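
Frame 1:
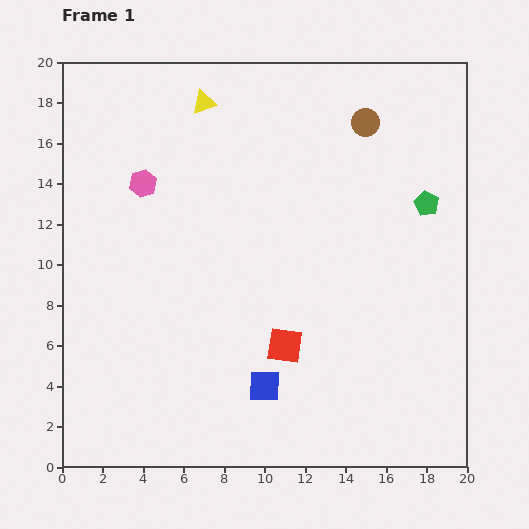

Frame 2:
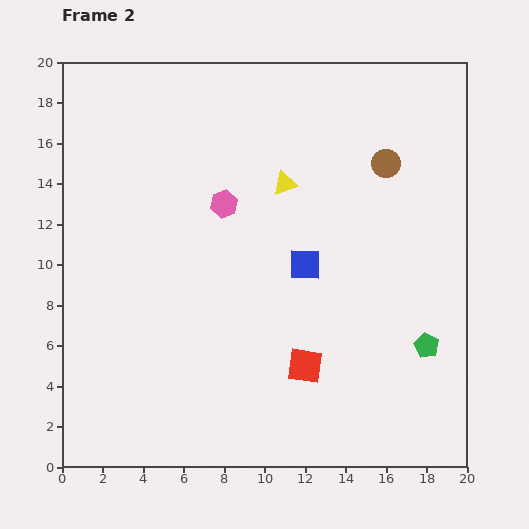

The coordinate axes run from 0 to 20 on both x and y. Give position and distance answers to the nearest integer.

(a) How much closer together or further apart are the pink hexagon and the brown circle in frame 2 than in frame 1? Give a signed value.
-3

Distance in frame 1: 11. Distance in frame 2: 8.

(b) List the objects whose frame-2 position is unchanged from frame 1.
none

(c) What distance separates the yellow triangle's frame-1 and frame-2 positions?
6

The yellow triangle moved from (7, 18) to (11, 14), a distance of √(4² + 4²) ≈ 6.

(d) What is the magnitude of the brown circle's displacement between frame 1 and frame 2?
2

The brown circle moved from (15, 17) to (16, 15), a distance of √(1² + 2²) ≈ 2.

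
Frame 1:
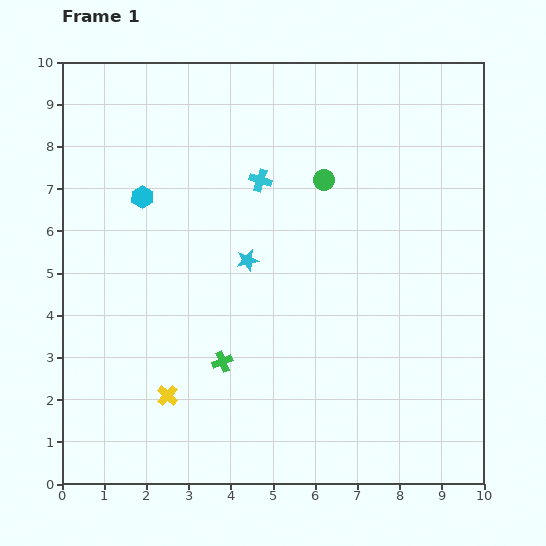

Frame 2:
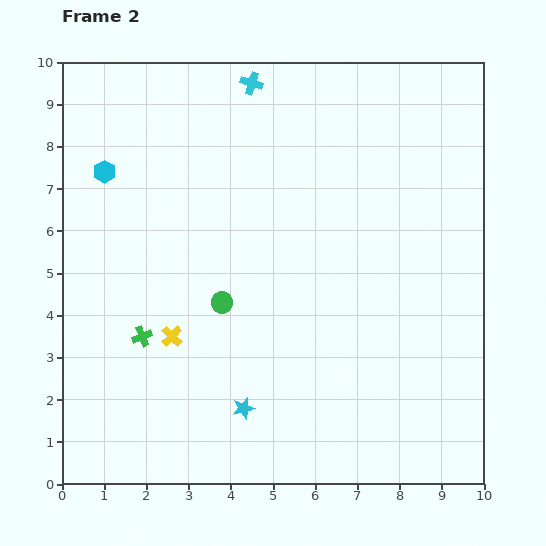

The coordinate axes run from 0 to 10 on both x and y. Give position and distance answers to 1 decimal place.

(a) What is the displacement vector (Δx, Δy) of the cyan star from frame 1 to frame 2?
(-0.1, -3.5)

The cyan star was at (4.4, 5.3) in frame 1 and (4.3, 1.8) in frame 2.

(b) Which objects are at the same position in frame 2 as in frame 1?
none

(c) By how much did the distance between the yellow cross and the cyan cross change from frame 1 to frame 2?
+0.7

Distance in frame 1: 5.6. Distance in frame 2: 6.3.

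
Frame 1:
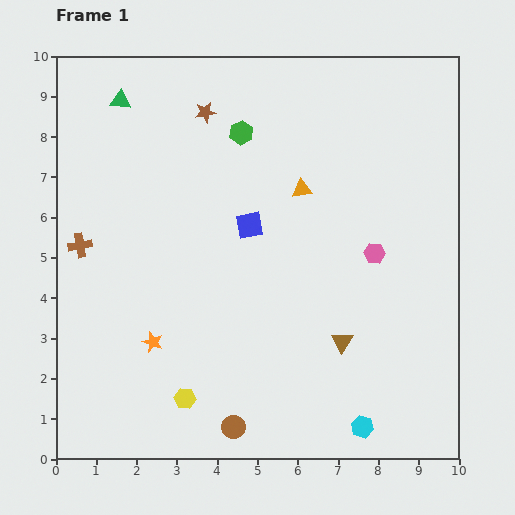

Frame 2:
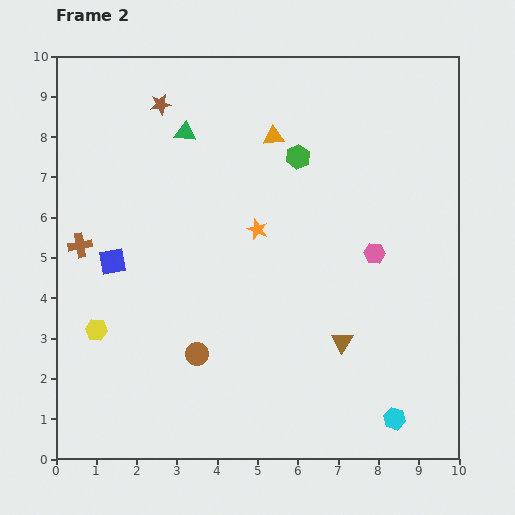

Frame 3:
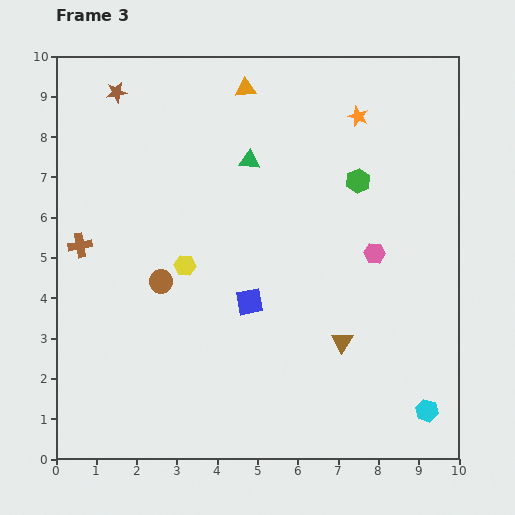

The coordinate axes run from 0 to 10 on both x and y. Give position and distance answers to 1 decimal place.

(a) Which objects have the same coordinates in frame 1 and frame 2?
the brown triangle, the brown cross, the pink hexagon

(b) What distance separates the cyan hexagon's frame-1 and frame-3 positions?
1.6

The cyan hexagon moved from (7.6, 0.8) to (9.2, 1.2), a distance of √(1.6² + 0.4²) ≈ 1.6.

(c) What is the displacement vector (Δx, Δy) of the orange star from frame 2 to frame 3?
(2.5, 2.8)

The orange star was at (5.0, 5.7) in frame 2 and (7.5, 8.5) in frame 3.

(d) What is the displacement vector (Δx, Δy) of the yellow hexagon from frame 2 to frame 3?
(2.2, 1.6)

The yellow hexagon was at (1.0, 3.2) in frame 2 and (3.2, 4.8) in frame 3.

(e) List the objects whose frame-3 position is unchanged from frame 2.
the brown triangle, the brown cross, the pink hexagon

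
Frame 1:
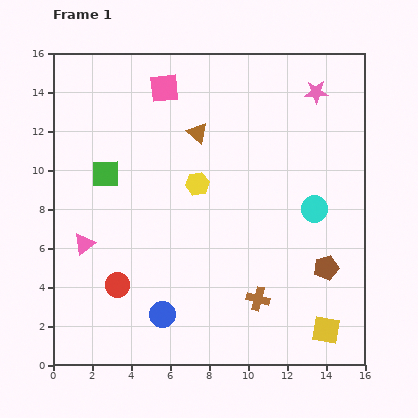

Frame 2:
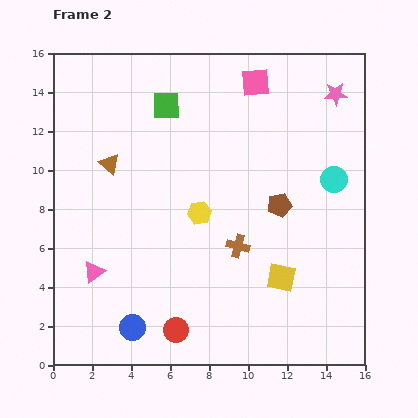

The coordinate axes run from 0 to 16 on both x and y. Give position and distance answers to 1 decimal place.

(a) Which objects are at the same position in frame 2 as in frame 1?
none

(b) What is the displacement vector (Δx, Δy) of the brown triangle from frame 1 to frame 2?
(-4.5, -1.6)

The brown triangle was at (7.4, 11.9) in frame 1 and (2.9, 10.3) in frame 2.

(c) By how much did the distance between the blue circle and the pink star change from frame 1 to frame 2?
+2.0

Distance in frame 1: 13.9. Distance in frame 2: 15.9.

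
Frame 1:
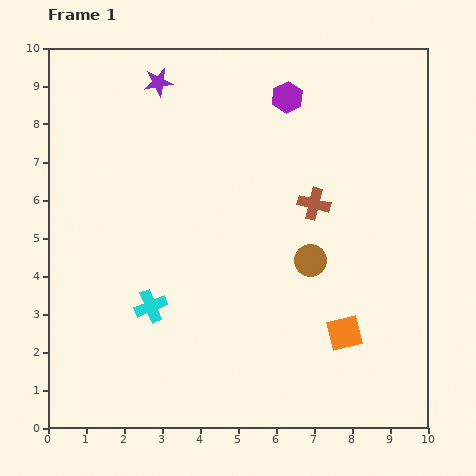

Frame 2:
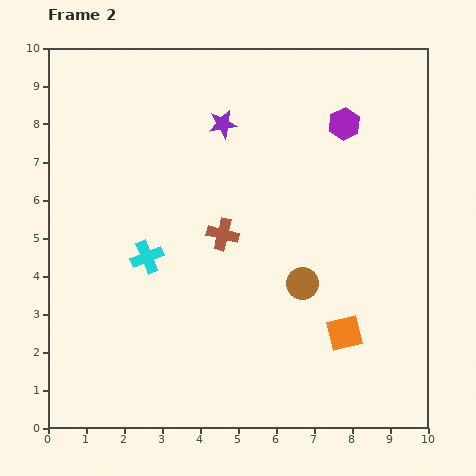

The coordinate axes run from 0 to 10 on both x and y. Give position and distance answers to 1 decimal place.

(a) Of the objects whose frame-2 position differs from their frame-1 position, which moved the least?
the brown circle

(moved 0.6)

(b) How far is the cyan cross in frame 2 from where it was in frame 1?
1.3

The cyan cross moved from (2.7, 3.2) to (2.6, 4.5), a distance of √(0.1² + 1.3²) ≈ 1.3.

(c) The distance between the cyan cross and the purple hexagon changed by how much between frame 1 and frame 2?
-0.3

Distance in frame 1: 6.6. Distance in frame 2: 6.3.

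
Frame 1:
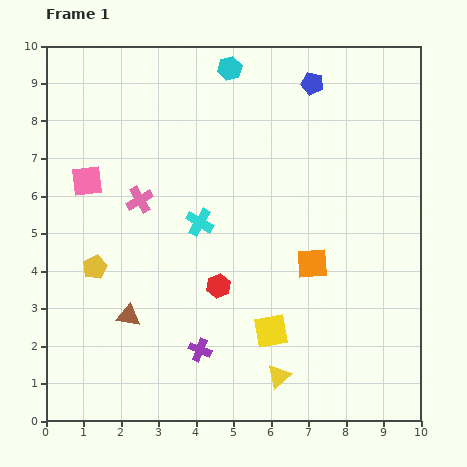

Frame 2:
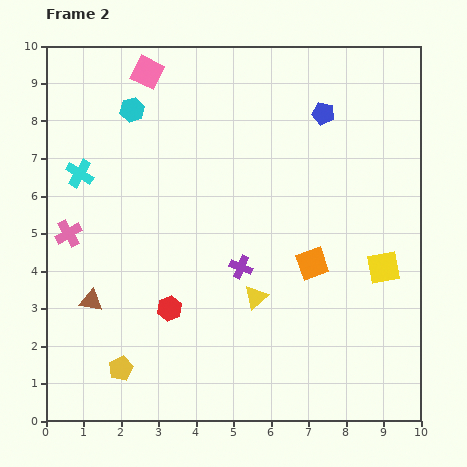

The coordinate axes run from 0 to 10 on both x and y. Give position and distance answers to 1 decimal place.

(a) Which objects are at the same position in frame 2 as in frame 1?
the orange square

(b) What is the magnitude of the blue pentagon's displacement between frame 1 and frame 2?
0.9

The blue pentagon moved from (7.1, 9.0) to (7.4, 8.2), a distance of √(0.3² + 0.8²) ≈ 0.9.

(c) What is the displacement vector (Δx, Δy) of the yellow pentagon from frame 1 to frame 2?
(0.7, -2.7)

The yellow pentagon was at (1.3, 4.1) in frame 1 and (2.0, 1.4) in frame 2.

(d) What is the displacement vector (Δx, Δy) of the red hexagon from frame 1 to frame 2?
(-1.3, -0.6)

The red hexagon was at (4.6, 3.6) in frame 1 and (3.3, 3.0) in frame 2.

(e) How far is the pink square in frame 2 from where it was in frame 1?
3.3

The pink square moved from (1.1, 6.4) to (2.7, 9.3), a distance of √(1.6² + 2.9²) ≈ 3.3.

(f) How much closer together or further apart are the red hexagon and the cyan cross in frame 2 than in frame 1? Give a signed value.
+2.5

Distance in frame 1: 1.8. Distance in frame 2: 4.3.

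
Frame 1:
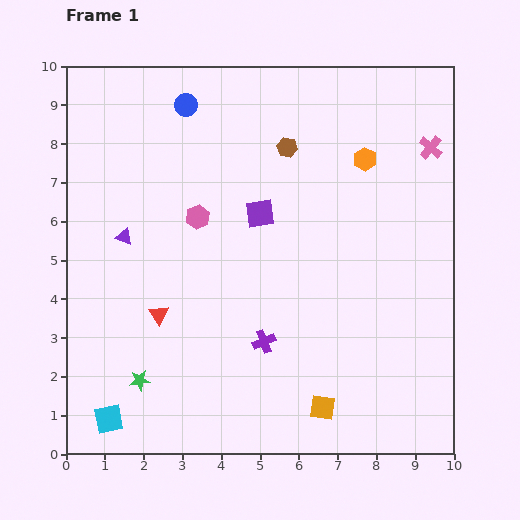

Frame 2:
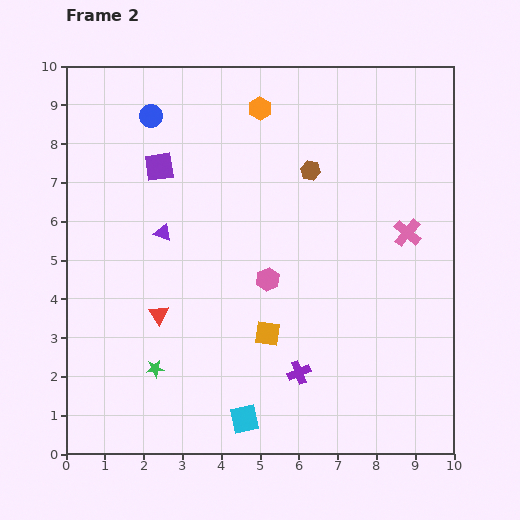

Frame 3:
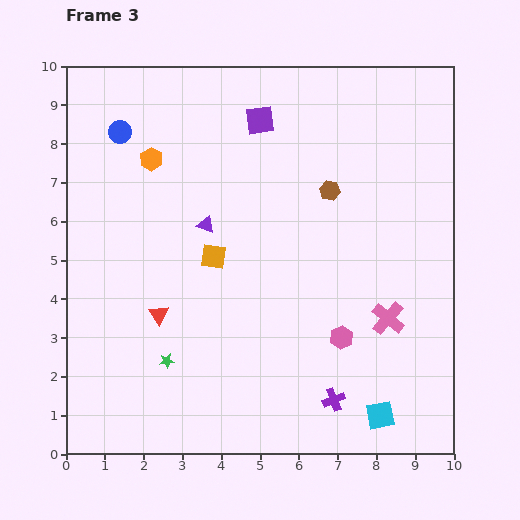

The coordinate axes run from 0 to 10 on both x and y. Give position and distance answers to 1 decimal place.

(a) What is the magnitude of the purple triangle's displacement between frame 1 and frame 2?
1.0

The purple triangle moved from (1.5, 5.6) to (2.5, 5.7), a distance of √(1.0² + 0.1²) ≈ 1.0.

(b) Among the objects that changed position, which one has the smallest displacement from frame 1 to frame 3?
the green star

(moved 0.9)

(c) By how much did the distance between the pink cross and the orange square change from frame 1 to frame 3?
-2.5

Distance in frame 1: 7.3. Distance in frame 3: 4.8.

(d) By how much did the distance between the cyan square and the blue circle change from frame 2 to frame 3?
+1.7

Distance in frame 2: 8.2. Distance in frame 3: 9.9.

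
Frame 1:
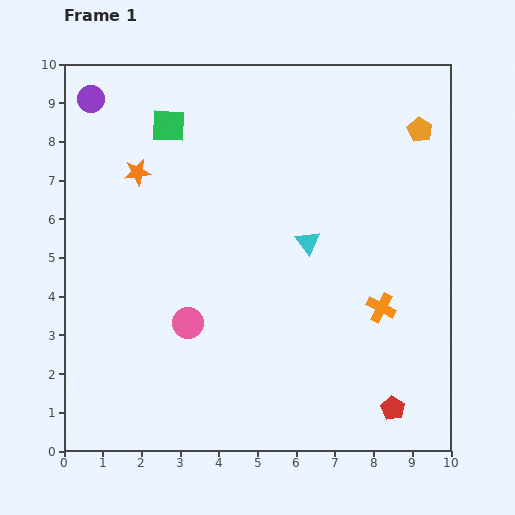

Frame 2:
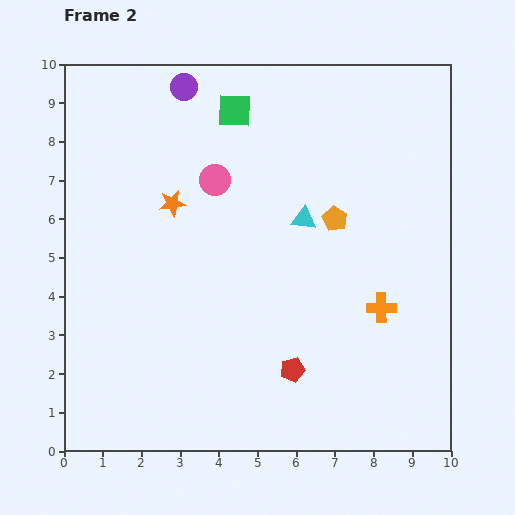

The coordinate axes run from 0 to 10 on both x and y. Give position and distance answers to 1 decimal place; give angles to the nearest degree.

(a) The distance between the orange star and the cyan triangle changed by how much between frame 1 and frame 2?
-1.4

Distance in frame 1: 4.8. Distance in frame 2: 3.4.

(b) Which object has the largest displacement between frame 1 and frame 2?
the pink circle

(moved 3.8; next 3.2)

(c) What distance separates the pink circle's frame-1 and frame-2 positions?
3.8

The pink circle moved from (3.2, 3.3) to (3.9, 7.0), a distance of √(0.7² + 3.7²) ≈ 3.8.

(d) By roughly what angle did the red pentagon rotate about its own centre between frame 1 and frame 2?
30° clockwise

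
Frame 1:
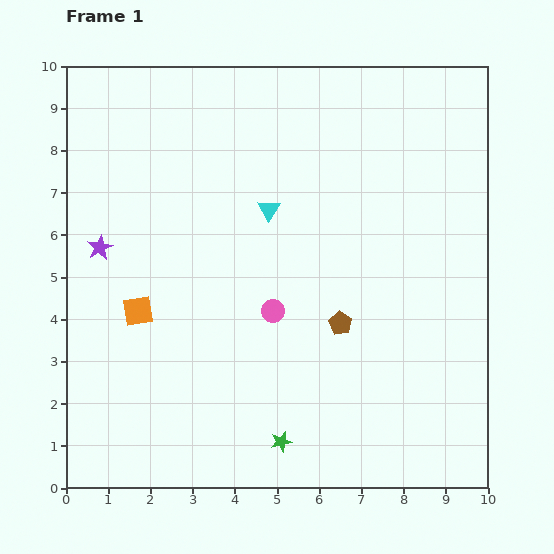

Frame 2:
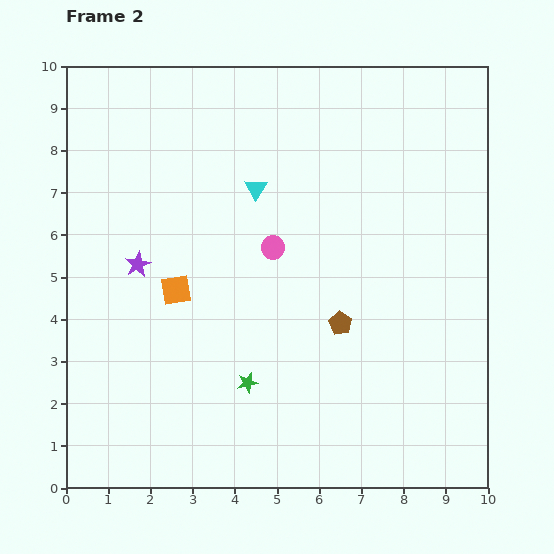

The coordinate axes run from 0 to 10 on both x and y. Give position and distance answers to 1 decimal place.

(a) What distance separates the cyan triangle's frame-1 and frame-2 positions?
0.6

The cyan triangle moved from (4.8, 6.6) to (4.5, 7.1), a distance of √(0.3² + 0.5²) ≈ 0.6.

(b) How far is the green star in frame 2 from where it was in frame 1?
1.6

The green star moved from (5.1, 1.1) to (4.3, 2.5), a distance of √(0.8² + 1.4²) ≈ 1.6.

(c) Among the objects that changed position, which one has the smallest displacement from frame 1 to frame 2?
the cyan triangle

(moved 0.6)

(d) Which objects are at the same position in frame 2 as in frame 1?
the brown pentagon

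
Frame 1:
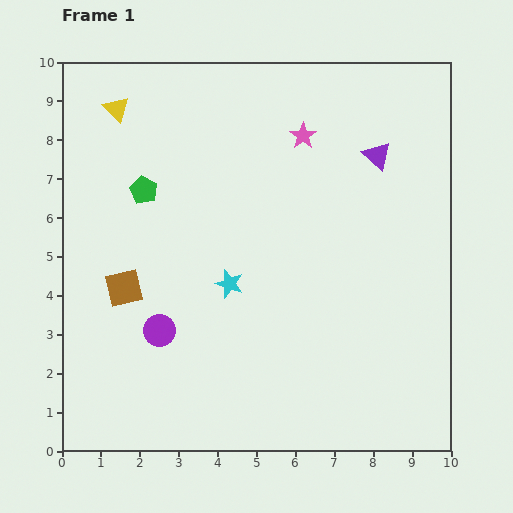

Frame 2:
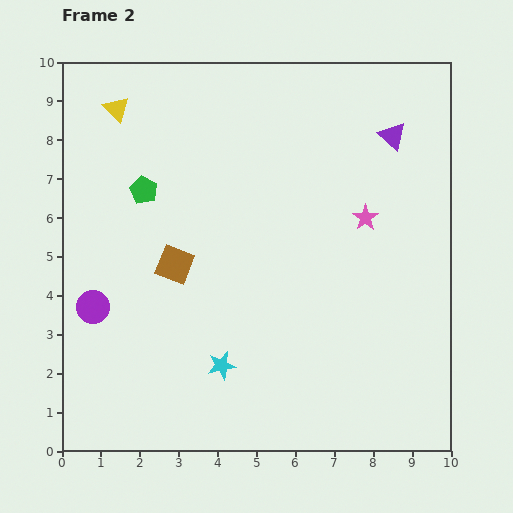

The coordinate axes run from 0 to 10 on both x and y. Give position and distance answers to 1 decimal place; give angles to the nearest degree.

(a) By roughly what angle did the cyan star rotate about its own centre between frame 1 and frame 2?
30° counter-clockwise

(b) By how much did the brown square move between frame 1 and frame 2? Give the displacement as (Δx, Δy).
(1.3, 0.6)

The brown square was at (1.6, 4.2) in frame 1 and (2.9, 4.8) in frame 2.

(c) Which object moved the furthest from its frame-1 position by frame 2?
the pink star

(moved 2.6; next 2.1)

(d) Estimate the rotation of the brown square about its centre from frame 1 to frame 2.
34° clockwise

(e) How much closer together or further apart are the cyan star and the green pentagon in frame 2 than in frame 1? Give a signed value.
+1.6

Distance in frame 1: 3.3. Distance in frame 2: 4.9.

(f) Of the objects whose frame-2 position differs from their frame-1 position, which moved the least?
the purple triangle

(moved 0.6)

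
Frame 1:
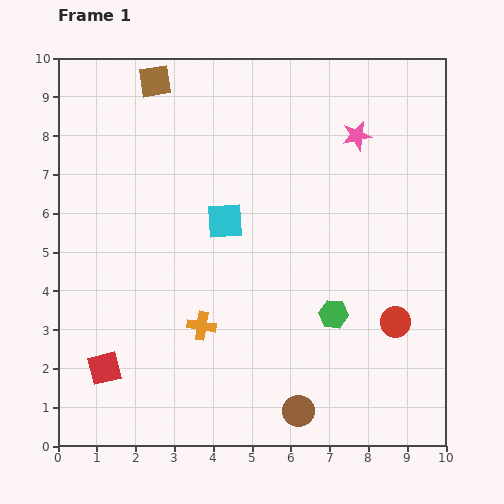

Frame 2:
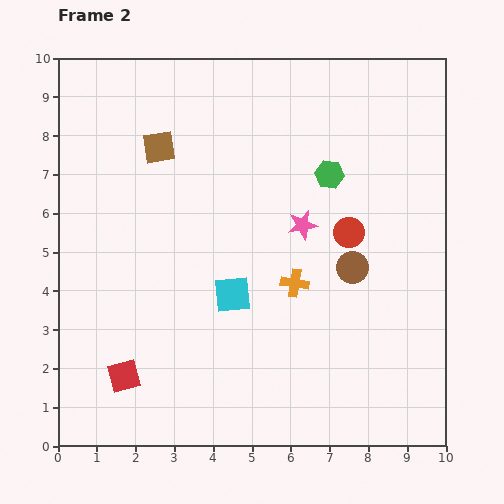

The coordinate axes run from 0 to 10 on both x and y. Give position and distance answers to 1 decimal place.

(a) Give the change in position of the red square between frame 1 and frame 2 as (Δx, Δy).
(0.5, -0.2)

The red square was at (1.2, 2.0) in frame 1 and (1.7, 1.8) in frame 2.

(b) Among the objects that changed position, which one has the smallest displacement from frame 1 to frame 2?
the red square

(moved 0.5)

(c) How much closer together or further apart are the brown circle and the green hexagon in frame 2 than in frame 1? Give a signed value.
-0.2

Distance in frame 1: 2.7. Distance in frame 2: 2.5.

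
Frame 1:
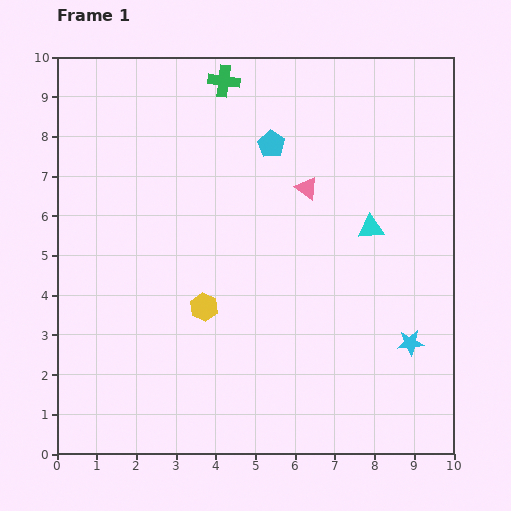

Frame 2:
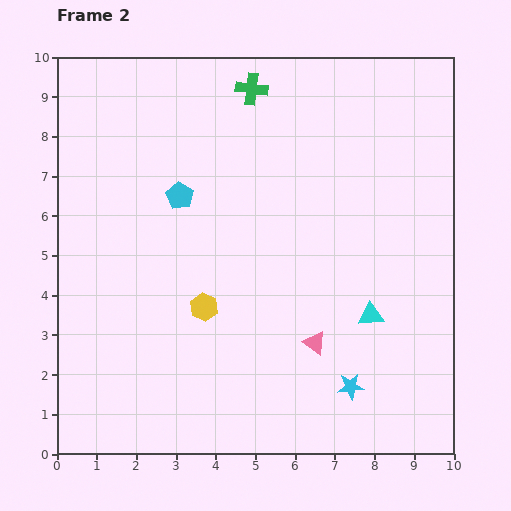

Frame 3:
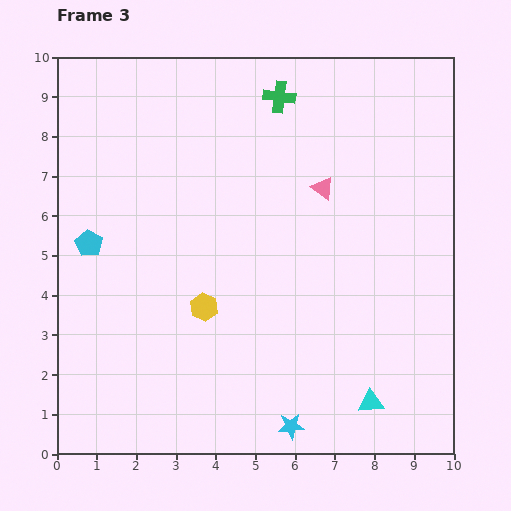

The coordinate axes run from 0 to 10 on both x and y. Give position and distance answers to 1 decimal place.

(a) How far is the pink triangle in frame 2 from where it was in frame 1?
3.9

The pink triangle moved from (6.3, 6.7) to (6.5, 2.8), a distance of √(0.2² + 3.9²) ≈ 3.9.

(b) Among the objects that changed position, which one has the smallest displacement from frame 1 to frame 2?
the green cross

(moved 0.7)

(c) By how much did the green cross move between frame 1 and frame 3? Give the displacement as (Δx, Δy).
(1.4, -0.4)

The green cross was at (4.2, 9.4) in frame 1 and (5.6, 9.0) in frame 3.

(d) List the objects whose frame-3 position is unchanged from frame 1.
the yellow hexagon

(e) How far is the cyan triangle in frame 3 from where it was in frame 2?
2.2

The cyan triangle moved from (7.9, 3.5) to (7.9, 1.3), a distance of √(0.0² + 2.2²) ≈ 2.2.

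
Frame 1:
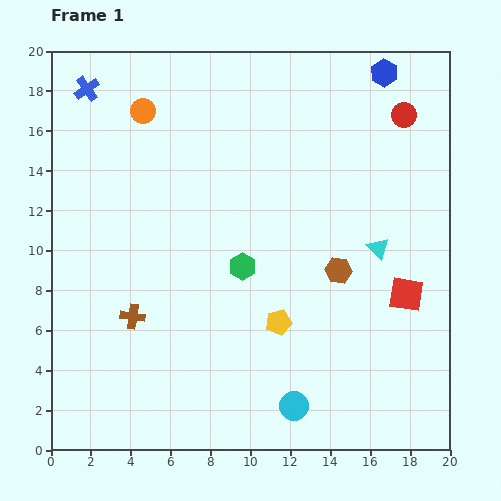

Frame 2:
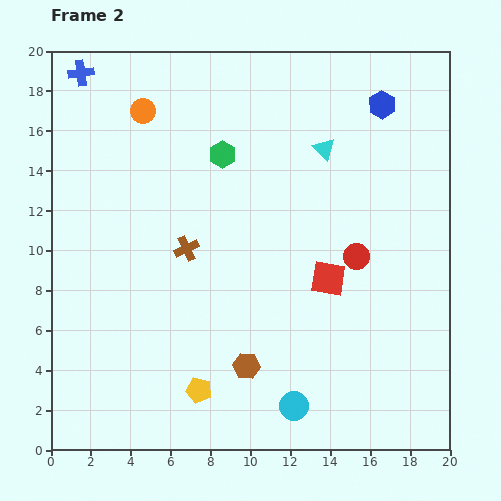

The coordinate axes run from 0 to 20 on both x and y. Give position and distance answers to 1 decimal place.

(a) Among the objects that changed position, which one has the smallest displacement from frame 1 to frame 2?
the blue cross

(moved 0.9)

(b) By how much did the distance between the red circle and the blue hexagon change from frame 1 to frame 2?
+5.4

Distance in frame 1: 2.3. Distance in frame 2: 7.7.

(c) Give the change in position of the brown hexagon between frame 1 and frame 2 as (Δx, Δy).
(-4.6, -4.8)

The brown hexagon was at (14.4, 9.0) in frame 1 and (9.8, 4.2) in frame 2.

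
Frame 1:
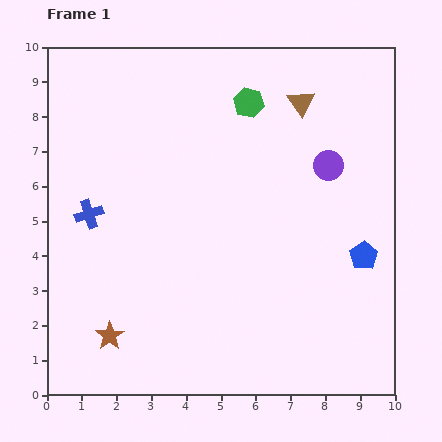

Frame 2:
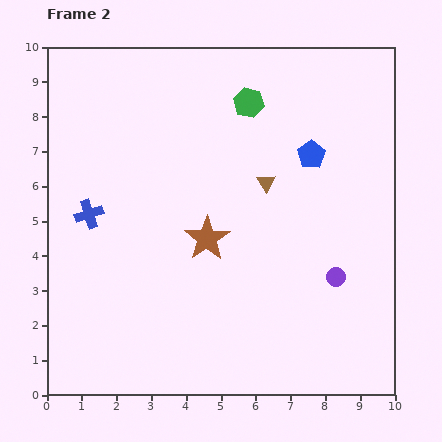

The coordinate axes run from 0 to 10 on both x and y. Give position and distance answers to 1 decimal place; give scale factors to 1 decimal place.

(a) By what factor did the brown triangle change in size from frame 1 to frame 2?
0.7×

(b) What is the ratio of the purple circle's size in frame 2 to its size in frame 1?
0.6×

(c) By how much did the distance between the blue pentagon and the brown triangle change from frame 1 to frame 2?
-3.3

Distance in frame 1: 4.8. Distance in frame 2: 1.5.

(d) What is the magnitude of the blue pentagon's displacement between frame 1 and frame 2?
3.3

The blue pentagon moved from (9.1, 4.0) to (7.6, 6.9), a distance of √(1.5² + 2.9²) ≈ 3.3.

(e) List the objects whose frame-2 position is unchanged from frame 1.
the blue cross, the green hexagon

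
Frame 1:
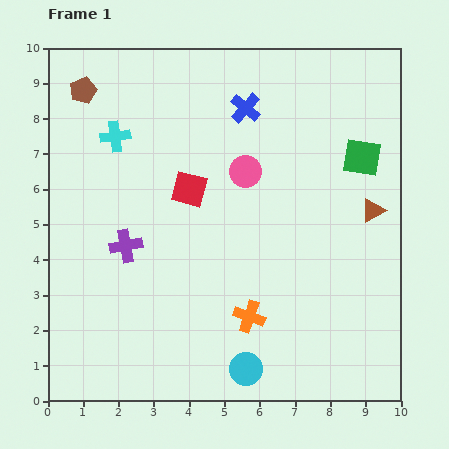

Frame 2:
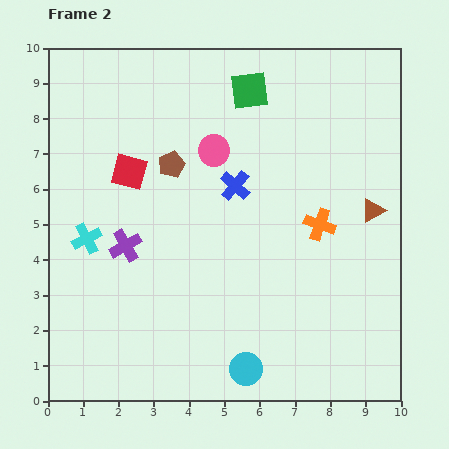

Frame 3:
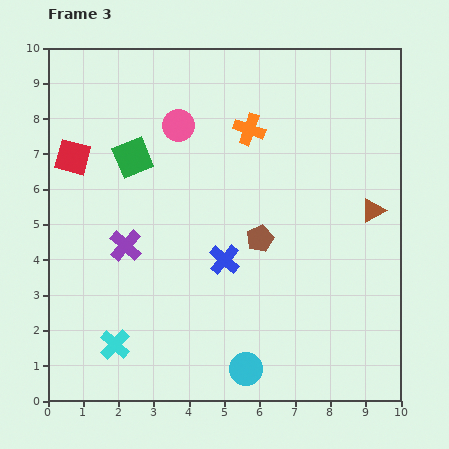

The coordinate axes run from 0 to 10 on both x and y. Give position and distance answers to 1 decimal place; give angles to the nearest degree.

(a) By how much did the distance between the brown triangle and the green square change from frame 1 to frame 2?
+3.4

Distance in frame 1: 1.5. Distance in frame 2: 4.9.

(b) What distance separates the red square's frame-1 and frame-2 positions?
1.8

The red square moved from (4.0, 6.0) to (2.3, 6.5), a distance of √(1.7² + 0.5²) ≈ 1.8.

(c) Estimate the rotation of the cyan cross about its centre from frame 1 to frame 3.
39° counter-clockwise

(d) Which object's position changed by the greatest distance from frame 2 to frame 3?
the green square

(moved 3.8; next 3.4)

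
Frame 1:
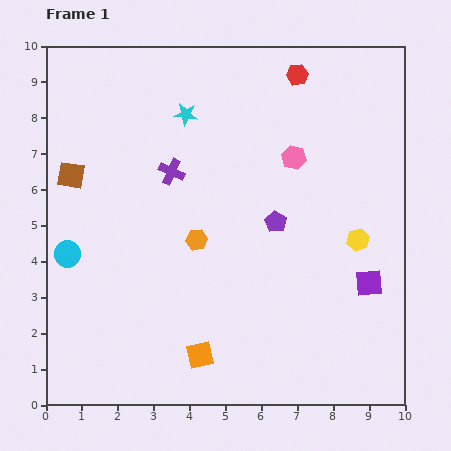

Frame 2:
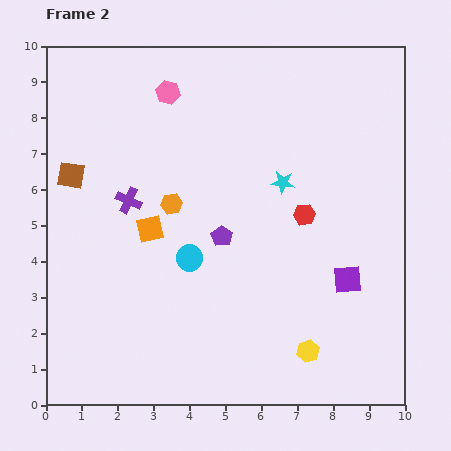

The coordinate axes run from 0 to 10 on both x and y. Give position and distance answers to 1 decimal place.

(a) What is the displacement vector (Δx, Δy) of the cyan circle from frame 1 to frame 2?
(3.4, -0.1)

The cyan circle was at (0.6, 4.2) in frame 1 and (4.0, 4.1) in frame 2.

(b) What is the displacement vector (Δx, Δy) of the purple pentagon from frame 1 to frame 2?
(-1.5, -0.4)

The purple pentagon was at (6.4, 5.1) in frame 1 and (4.9, 4.7) in frame 2.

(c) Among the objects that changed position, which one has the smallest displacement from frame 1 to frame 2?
the purple square

(moved 0.6)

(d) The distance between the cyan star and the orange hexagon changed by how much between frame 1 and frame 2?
-0.3

Distance in frame 1: 3.5. Distance in frame 2: 3.2.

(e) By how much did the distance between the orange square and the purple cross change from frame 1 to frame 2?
-4.2

Distance in frame 1: 5.2. Distance in frame 2: 1.0.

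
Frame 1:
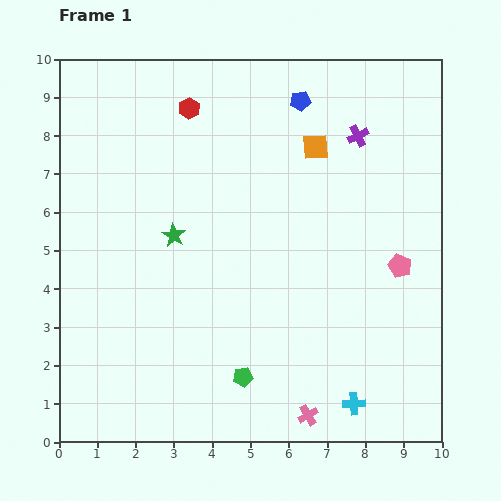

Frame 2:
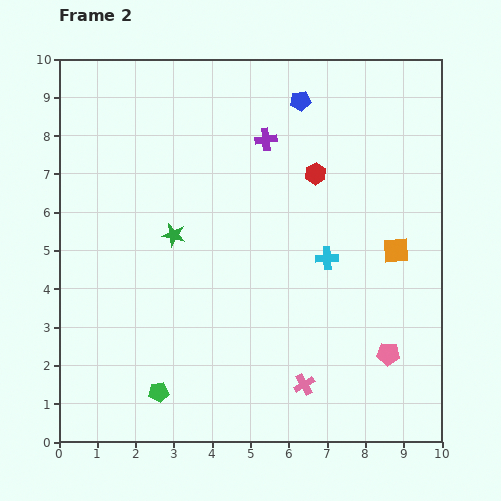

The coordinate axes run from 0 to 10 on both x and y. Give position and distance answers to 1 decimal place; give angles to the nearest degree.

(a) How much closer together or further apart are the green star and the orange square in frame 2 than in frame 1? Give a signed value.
+1.4

Distance in frame 1: 4.4. Distance in frame 2: 5.8.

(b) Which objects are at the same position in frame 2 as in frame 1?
the blue pentagon, the green star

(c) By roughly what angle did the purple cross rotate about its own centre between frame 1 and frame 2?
21° clockwise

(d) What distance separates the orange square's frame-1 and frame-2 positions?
3.4

The orange square moved from (6.7, 7.7) to (8.8, 5.0), a distance of √(2.1² + 2.7²) ≈ 3.4.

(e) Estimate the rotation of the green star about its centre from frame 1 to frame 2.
18° counter-clockwise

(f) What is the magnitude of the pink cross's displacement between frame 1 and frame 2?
0.8

The pink cross moved from (6.5, 0.7) to (6.4, 1.5), a distance of √(0.1² + 0.8²) ≈ 0.8.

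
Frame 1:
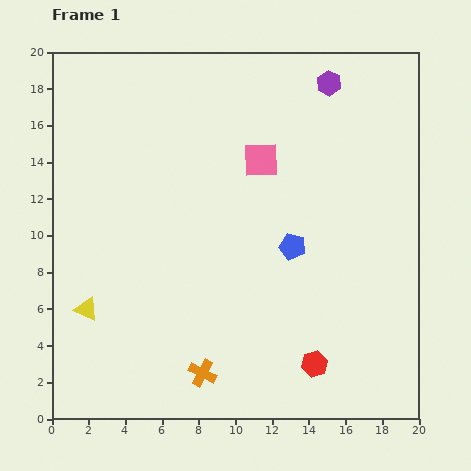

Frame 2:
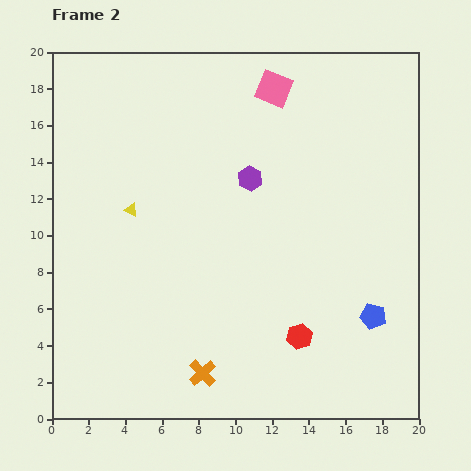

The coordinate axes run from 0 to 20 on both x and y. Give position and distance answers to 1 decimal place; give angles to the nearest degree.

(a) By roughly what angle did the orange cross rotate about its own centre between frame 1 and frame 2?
20° clockwise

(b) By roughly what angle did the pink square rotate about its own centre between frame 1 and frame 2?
24° clockwise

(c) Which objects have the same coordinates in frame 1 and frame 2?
the orange cross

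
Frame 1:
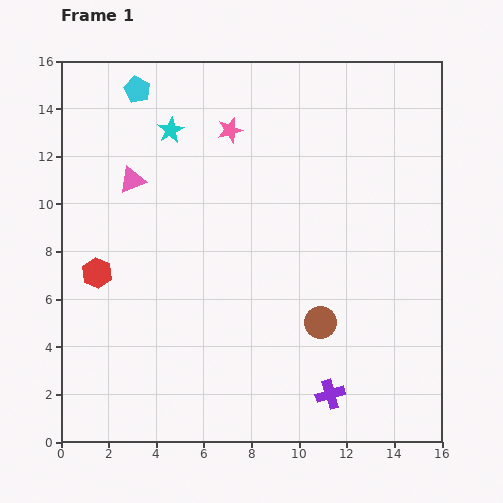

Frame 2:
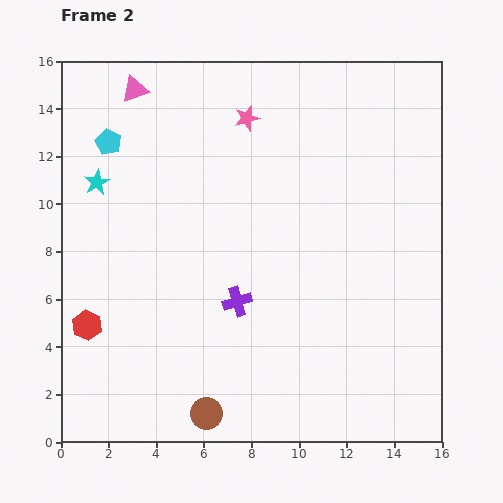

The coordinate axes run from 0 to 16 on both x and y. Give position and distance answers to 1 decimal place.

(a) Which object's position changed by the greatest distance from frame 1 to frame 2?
the brown circle

(moved 6.1; next 5.5)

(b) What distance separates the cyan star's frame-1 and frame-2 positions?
3.8

The cyan star moved from (4.6, 13.1) to (1.5, 10.9), a distance of √(3.1² + 2.2²) ≈ 3.8.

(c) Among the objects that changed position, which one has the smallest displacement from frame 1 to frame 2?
the pink star

(moved 0.9)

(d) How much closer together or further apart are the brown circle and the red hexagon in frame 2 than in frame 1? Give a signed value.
-3.4

Distance in frame 1: 9.6. Distance in frame 2: 6.2.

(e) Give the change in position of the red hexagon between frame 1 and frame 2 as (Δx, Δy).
(-0.4, -2.2)

The red hexagon was at (1.5, 7.1) in frame 1 and (1.1, 4.9) in frame 2.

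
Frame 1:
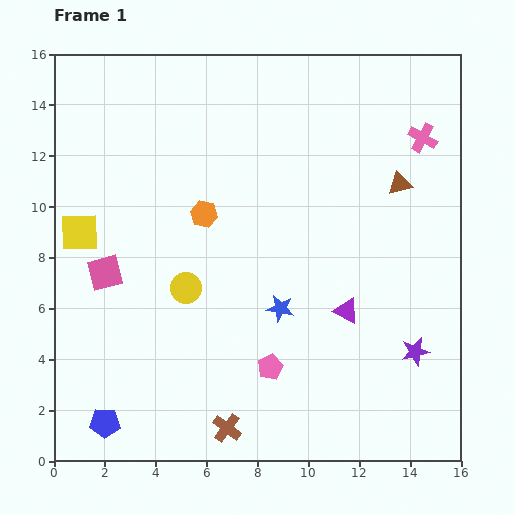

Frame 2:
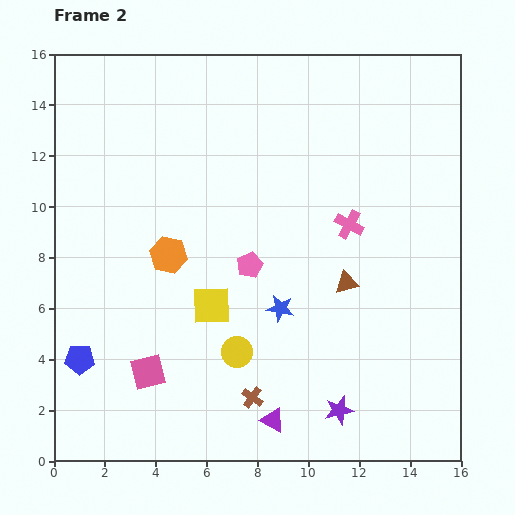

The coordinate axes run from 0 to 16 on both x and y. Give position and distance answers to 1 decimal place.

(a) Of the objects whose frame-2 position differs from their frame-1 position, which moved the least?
the brown cross

(moved 1.6)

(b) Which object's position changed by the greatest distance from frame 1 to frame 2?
the yellow square

(moved 6.0; next 5.2)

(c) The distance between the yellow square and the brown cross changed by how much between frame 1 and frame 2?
-5.7

Distance in frame 1: 9.6. Distance in frame 2: 3.9.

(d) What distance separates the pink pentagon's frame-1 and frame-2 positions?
4.1

The pink pentagon moved from (8.5, 3.7) to (7.7, 7.7), a distance of √(0.8² + 4.0²) ≈ 4.1.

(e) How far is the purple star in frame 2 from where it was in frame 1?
3.8

The purple star moved from (14.2, 4.3) to (11.2, 2.0), a distance of √(3.0² + 2.3²) ≈ 3.8.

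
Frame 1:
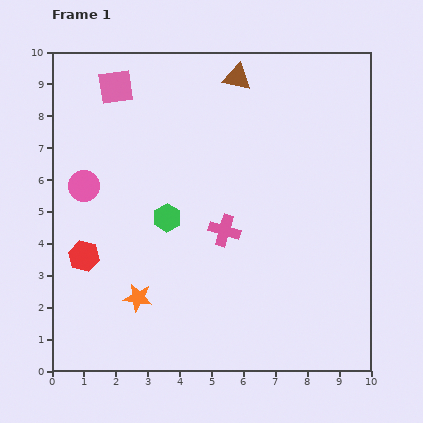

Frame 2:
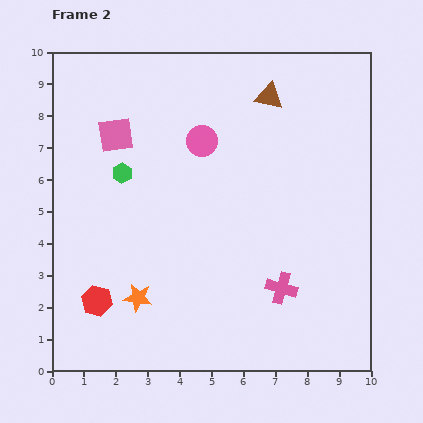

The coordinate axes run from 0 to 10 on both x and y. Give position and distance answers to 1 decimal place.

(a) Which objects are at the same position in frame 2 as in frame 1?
the orange star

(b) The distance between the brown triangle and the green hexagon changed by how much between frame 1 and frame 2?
+0.3

Distance in frame 1: 4.9. Distance in frame 2: 5.2.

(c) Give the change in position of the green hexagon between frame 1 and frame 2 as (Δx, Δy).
(-1.4, 1.4)

The green hexagon was at (3.6, 4.8) in frame 1 and (2.2, 6.2) in frame 2.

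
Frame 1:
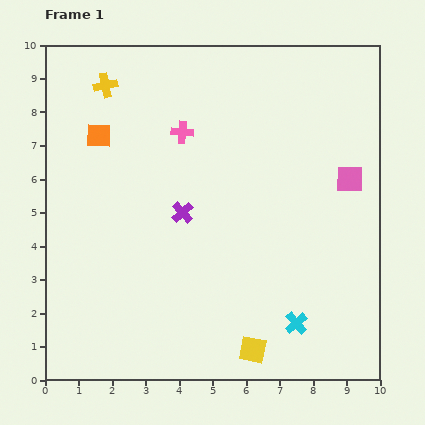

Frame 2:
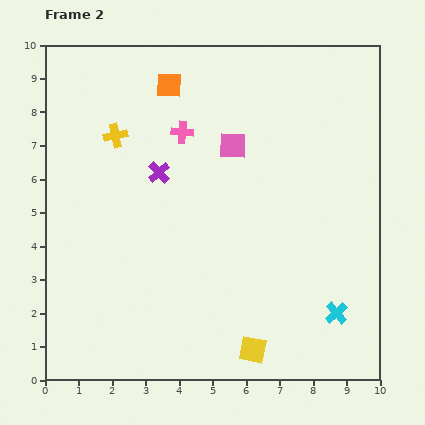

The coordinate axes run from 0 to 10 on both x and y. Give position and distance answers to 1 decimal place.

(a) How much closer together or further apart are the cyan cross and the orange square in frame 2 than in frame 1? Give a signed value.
+0.3

Distance in frame 1: 8.1. Distance in frame 2: 8.4.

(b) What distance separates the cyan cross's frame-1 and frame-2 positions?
1.2

The cyan cross moved from (7.5, 1.7) to (8.7, 2.0), a distance of √(1.2² + 0.3²) ≈ 1.2.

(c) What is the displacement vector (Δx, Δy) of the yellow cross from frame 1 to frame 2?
(0.3, -1.5)

The yellow cross was at (1.8, 8.8) in frame 1 and (2.1, 7.3) in frame 2.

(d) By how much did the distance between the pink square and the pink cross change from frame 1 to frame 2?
-3.6

Distance in frame 1: 5.2. Distance in frame 2: 1.6.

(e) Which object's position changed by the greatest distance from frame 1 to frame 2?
the pink square

(moved 3.6; next 2.6)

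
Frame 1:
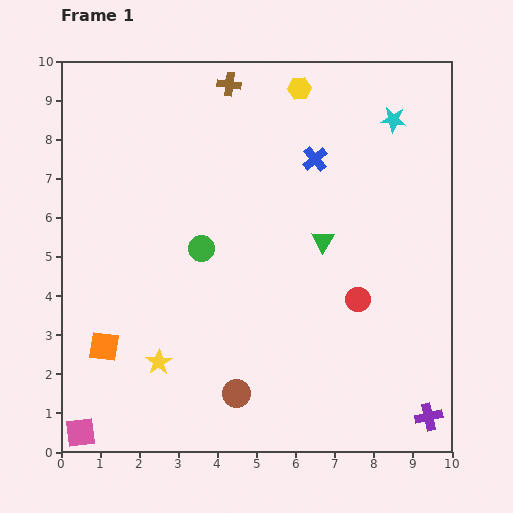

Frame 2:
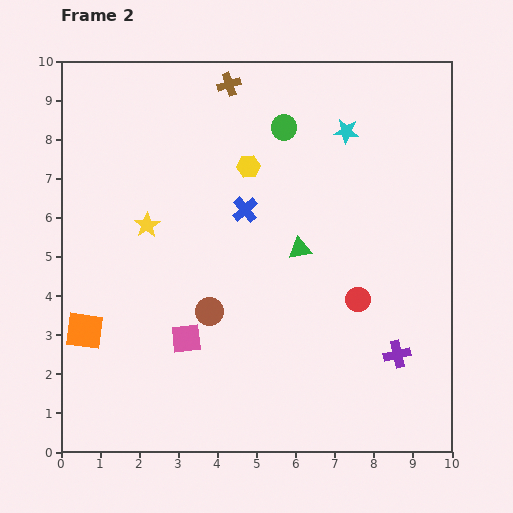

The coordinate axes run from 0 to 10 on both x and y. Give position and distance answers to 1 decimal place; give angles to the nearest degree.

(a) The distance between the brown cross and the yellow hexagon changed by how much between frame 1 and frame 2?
+0.4

Distance in frame 1: 1.8. Distance in frame 2: 2.2.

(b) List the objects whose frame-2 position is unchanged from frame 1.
the brown cross, the red circle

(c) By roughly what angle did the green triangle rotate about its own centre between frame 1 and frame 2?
48° clockwise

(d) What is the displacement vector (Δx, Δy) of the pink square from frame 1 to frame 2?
(2.7, 2.4)

The pink square was at (0.5, 0.5) in frame 1 and (3.2, 2.9) in frame 2.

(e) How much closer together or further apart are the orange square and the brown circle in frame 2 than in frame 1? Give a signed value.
-0.4

Distance in frame 1: 3.6. Distance in frame 2: 3.2.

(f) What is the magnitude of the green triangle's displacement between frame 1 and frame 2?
0.6

The green triangle moved from (6.7, 5.4) to (6.1, 5.2), a distance of √(0.6² + 0.2²) ≈ 0.6.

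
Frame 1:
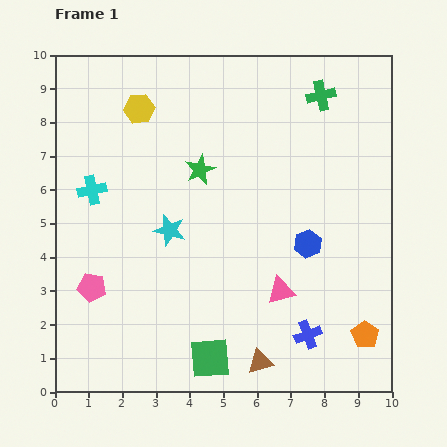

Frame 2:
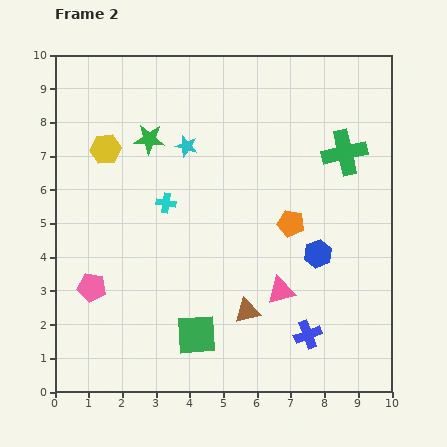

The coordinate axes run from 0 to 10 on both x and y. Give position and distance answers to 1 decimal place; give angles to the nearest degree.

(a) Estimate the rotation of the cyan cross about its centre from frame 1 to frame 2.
21° clockwise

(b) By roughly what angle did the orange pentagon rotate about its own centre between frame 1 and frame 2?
20° counter-clockwise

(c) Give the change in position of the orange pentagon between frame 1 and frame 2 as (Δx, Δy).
(-2.2, 3.3)

The orange pentagon was at (9.2, 1.7) in frame 1 and (7.0, 5.0) in frame 2.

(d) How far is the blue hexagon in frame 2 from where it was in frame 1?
0.4

The blue hexagon moved from (7.5, 4.4) to (7.8, 4.1), a distance of √(0.3² + 0.3²) ≈ 0.4.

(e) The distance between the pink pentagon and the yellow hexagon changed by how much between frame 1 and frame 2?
-1.4

Distance in frame 1: 5.5. Distance in frame 2: 4.1.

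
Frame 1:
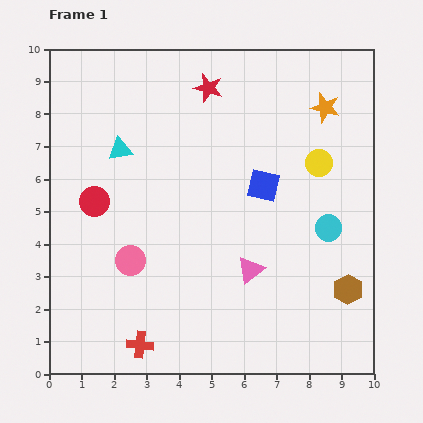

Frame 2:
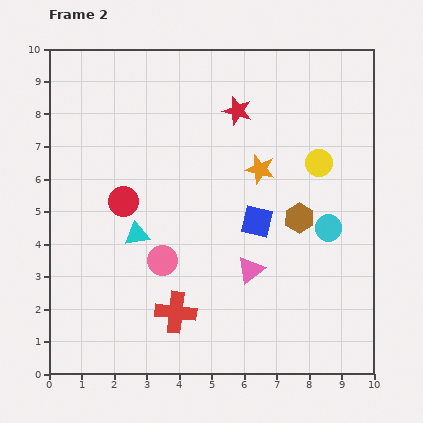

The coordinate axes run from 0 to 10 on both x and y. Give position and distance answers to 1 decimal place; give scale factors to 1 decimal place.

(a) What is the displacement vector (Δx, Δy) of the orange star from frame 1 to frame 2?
(-2.0, -1.9)

The orange star was at (8.5, 8.2) in frame 1 and (6.5, 6.3) in frame 2.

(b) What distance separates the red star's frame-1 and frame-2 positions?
1.1

The red star moved from (4.9, 8.8) to (5.8, 8.1), a distance of √(0.9² + 0.7²) ≈ 1.1.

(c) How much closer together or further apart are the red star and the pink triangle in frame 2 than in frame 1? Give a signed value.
-0.8

Distance in frame 1: 5.7. Distance in frame 2: 4.9.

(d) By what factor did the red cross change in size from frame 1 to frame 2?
1.5×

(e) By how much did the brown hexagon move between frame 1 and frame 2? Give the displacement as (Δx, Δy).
(-1.5, 2.2)

The brown hexagon was at (9.2, 2.6) in frame 1 and (7.7, 4.8) in frame 2.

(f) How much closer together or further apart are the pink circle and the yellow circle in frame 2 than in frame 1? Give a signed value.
-0.8

Distance in frame 1: 6.5. Distance in frame 2: 5.7.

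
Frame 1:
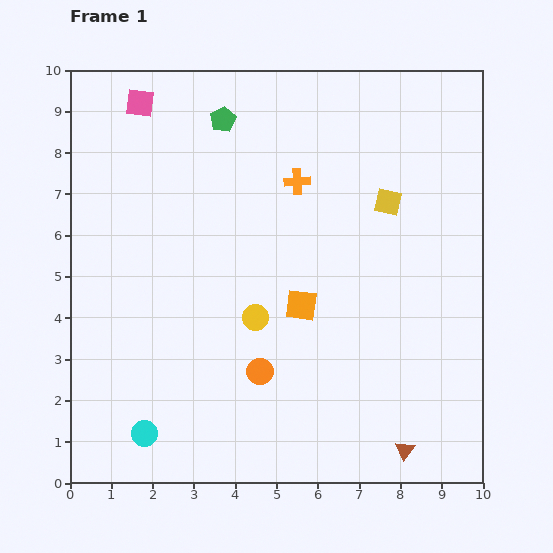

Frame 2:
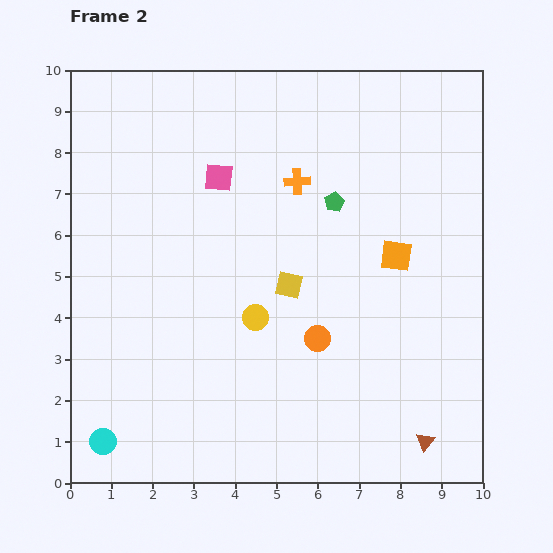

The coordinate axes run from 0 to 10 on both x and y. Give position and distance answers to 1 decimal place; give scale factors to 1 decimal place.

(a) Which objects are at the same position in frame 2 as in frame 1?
the orange cross, the yellow circle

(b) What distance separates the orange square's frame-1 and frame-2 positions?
2.6

The orange square moved from (5.6, 4.3) to (7.9, 5.5), a distance of √(2.3² + 1.2²) ≈ 2.6.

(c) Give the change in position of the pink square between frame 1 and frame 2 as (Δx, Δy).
(1.9, -1.8)

The pink square was at (1.7, 9.2) in frame 1 and (3.6, 7.4) in frame 2.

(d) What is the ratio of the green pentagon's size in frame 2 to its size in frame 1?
0.8×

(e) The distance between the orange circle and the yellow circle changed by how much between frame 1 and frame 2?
+0.3

Distance in frame 1: 1.3. Distance in frame 2: 1.6.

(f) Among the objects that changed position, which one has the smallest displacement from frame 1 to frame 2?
the brown triangle

(moved 0.5)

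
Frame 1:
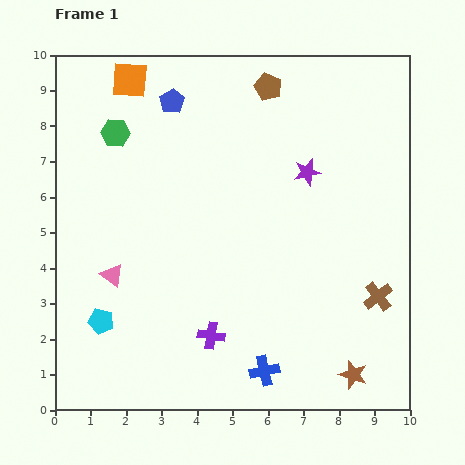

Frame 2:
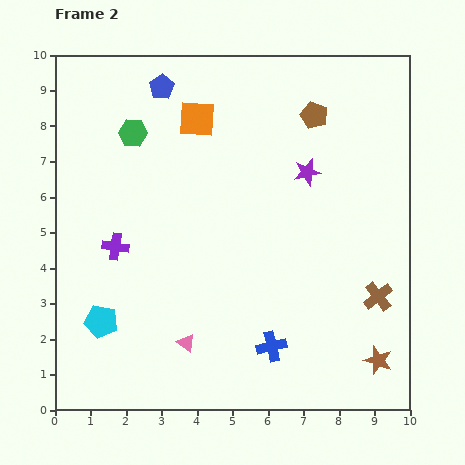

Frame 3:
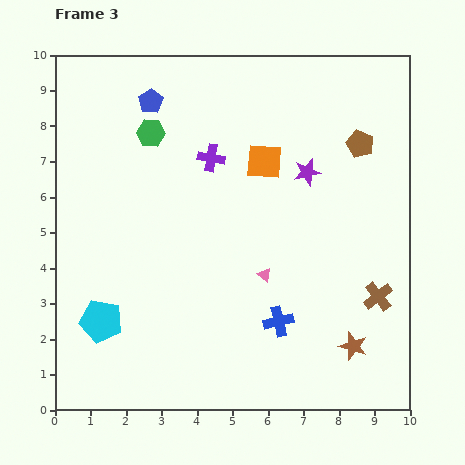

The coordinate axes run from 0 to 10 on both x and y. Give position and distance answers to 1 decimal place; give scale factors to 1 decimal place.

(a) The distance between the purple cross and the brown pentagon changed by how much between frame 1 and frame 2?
-0.5

Distance in frame 1: 7.2. Distance in frame 2: 6.7.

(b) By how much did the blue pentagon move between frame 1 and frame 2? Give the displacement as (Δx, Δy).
(-0.3, 0.4)

The blue pentagon was at (3.3, 8.7) in frame 1 and (3.0, 9.1) in frame 2.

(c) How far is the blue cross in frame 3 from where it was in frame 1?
1.5

The blue cross moved from (5.9, 1.1) to (6.3, 2.5), a distance of √(0.4² + 1.4²) ≈ 1.5.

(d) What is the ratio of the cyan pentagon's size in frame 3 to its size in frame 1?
1.7×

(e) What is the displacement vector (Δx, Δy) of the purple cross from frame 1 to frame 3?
(0.0, 5.0)

The purple cross was at (4.4, 2.1) in frame 1 and (4.4, 7.1) in frame 3.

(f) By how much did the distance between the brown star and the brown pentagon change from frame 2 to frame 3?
-1.4

Distance in frame 2: 7.1. Distance in frame 3: 5.7.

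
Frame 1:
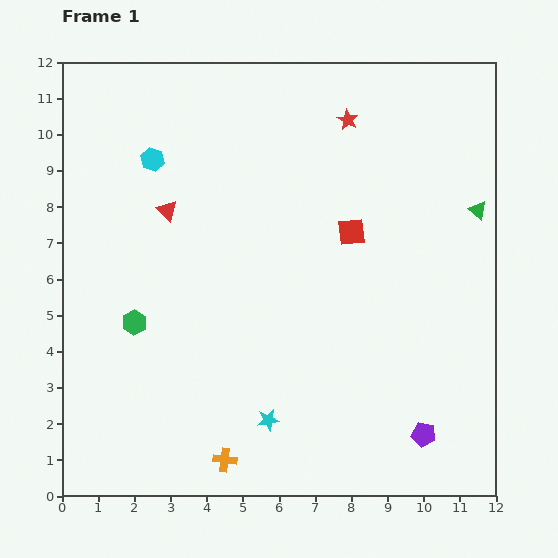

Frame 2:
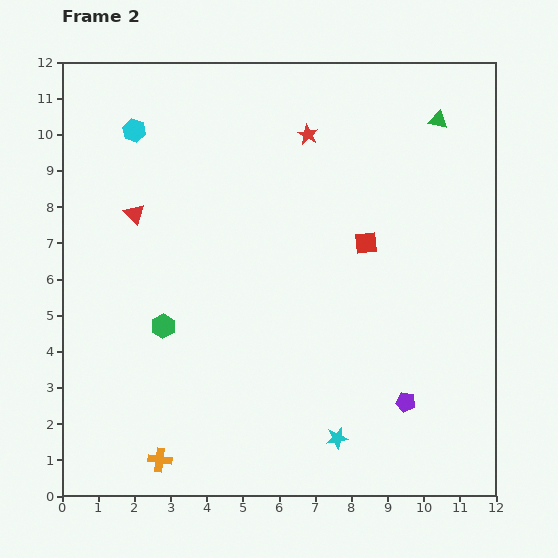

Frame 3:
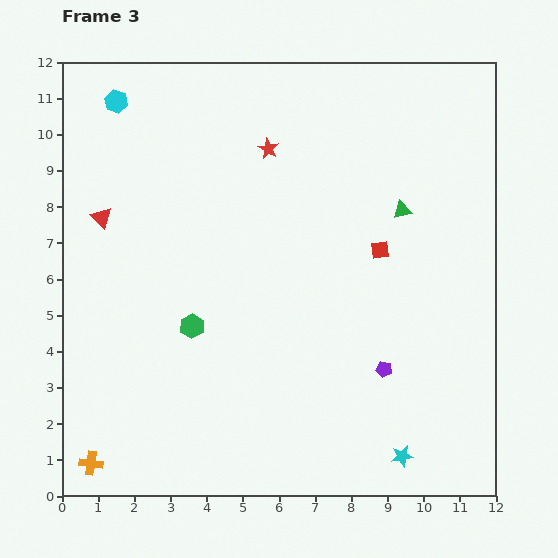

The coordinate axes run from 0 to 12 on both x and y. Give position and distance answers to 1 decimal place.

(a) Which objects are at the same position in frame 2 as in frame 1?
none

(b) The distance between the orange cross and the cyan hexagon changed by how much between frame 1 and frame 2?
+0.6

Distance in frame 1: 8.5. Distance in frame 2: 9.1.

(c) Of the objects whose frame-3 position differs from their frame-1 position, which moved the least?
the red square

(moved 0.9)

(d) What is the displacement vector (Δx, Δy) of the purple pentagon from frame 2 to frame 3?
(-0.6, 0.9)

The purple pentagon was at (9.5, 2.6) in frame 2 and (8.9, 3.5) in frame 3.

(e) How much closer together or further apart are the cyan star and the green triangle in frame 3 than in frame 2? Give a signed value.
-2.4

Distance in frame 2: 9.2. Distance in frame 3: 6.8.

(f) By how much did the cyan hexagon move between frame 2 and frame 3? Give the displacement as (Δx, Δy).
(-0.5, 0.8)

The cyan hexagon was at (2.0, 10.1) in frame 2 and (1.5, 10.9) in frame 3.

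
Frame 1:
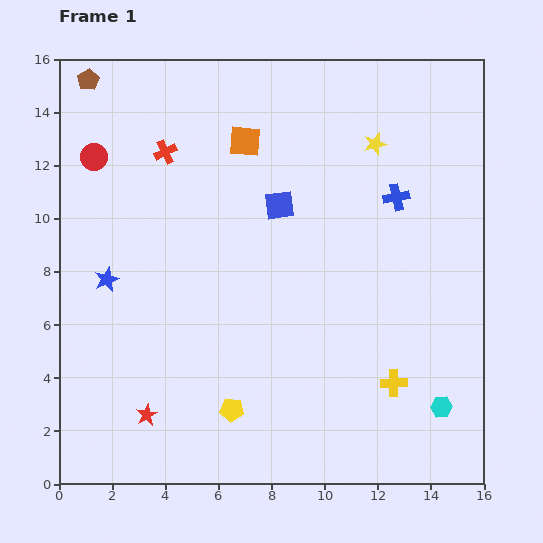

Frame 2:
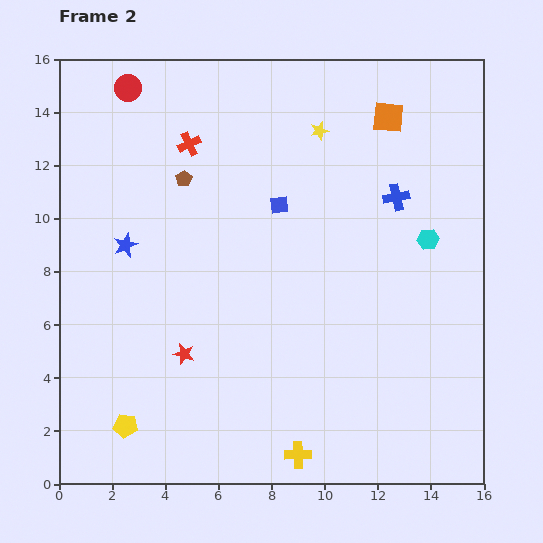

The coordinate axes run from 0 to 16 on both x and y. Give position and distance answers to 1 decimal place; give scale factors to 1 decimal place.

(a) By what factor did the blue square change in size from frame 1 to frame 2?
0.6×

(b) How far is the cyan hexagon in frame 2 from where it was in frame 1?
6.3

The cyan hexagon moved from (14.4, 2.9) to (13.9, 9.2), a distance of √(0.5² + 6.3²) ≈ 6.3.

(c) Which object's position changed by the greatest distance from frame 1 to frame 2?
the cyan hexagon

(moved 6.3; next 5.5)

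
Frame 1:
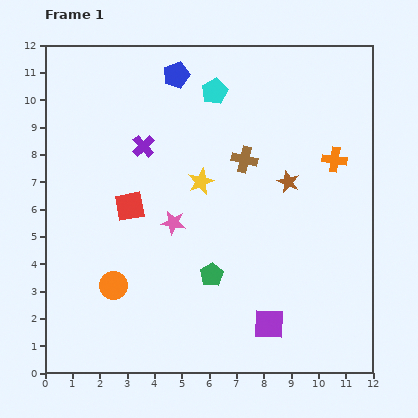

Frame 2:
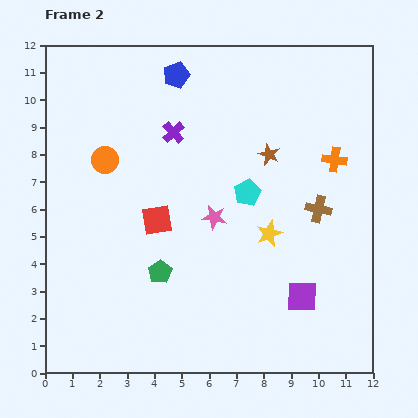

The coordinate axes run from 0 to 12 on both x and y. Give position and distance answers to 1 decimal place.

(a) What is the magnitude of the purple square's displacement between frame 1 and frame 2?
1.6

The purple square moved from (8.2, 1.8) to (9.4, 2.8), a distance of √(1.2² + 1.0²) ≈ 1.6.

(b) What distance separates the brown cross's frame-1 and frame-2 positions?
3.2

The brown cross moved from (7.3, 7.8) to (10.0, 6.0), a distance of √(2.7² + 1.8²) ≈ 3.2.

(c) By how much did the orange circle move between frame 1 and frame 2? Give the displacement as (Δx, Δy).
(-0.3, 4.6)

The orange circle was at (2.5, 3.2) in frame 1 and (2.2, 7.8) in frame 2.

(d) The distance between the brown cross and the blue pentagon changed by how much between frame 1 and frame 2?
+3.1

Distance in frame 1: 4.0. Distance in frame 2: 7.1.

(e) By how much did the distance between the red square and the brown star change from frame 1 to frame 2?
-1.1

Distance in frame 1: 5.9. Distance in frame 2: 4.8.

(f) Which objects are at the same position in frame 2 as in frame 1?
the blue pentagon, the orange cross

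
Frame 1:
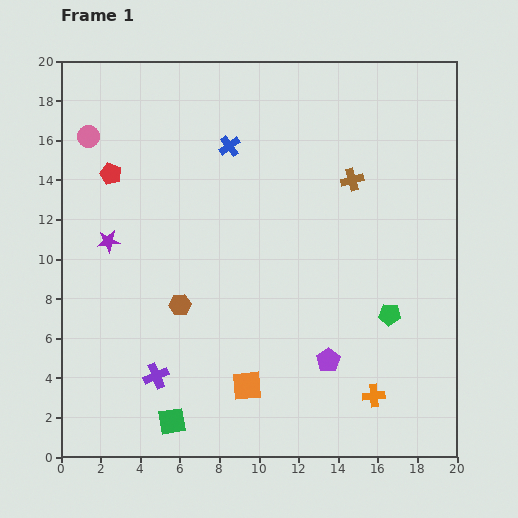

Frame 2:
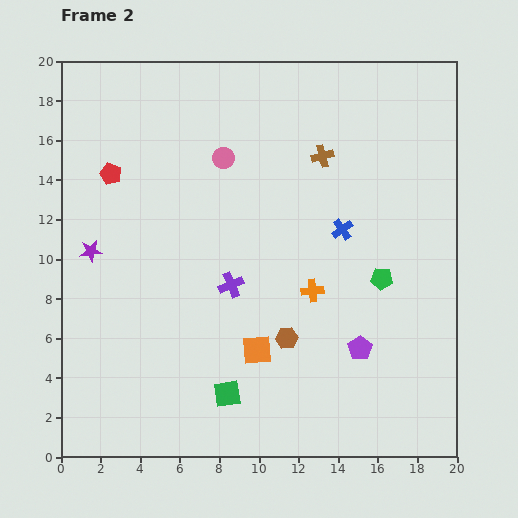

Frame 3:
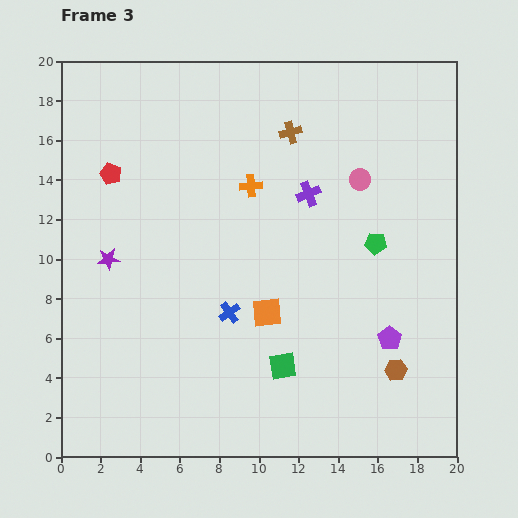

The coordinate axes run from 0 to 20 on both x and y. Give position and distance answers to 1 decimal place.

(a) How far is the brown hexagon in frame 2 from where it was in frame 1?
5.7

The brown hexagon moved from (6.0, 7.7) to (11.4, 6.0), a distance of √(5.4² + 1.7²) ≈ 5.7.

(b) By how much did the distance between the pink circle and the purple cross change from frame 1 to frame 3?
-9.9

Distance in frame 1: 12.6. Distance in frame 3: 2.7.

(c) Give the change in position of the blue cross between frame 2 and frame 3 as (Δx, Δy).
(-5.7, -4.2)

The blue cross was at (14.2, 11.5) in frame 2 and (8.5, 7.3) in frame 3.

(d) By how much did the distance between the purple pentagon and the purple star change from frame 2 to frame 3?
+0.3

Distance in frame 2: 14.5. Distance in frame 3: 14.8.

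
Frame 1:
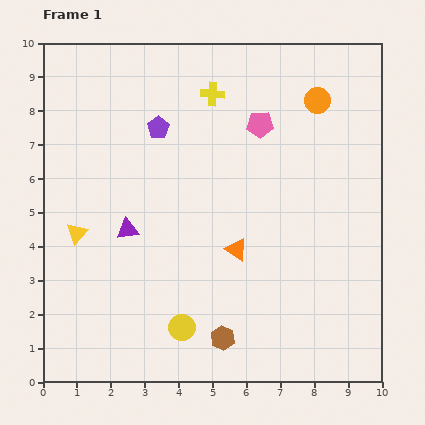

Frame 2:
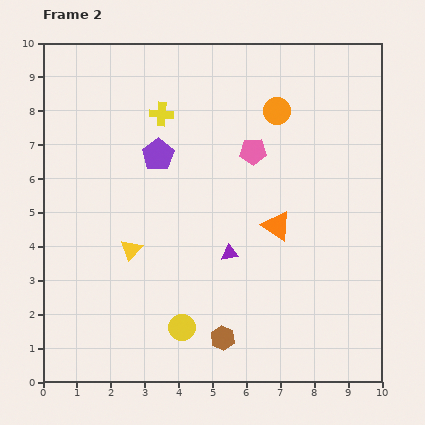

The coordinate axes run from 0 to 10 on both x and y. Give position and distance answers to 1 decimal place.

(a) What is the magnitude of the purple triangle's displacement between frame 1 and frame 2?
3.1

The purple triangle moved from (2.5, 4.5) to (5.5, 3.8), a distance of √(3.0² + 0.7²) ≈ 3.1.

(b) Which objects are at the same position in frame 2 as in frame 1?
the yellow circle, the brown hexagon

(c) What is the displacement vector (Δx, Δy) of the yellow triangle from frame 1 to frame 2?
(1.6, -0.5)

The yellow triangle was at (1.0, 4.4) in frame 1 and (2.6, 3.9) in frame 2.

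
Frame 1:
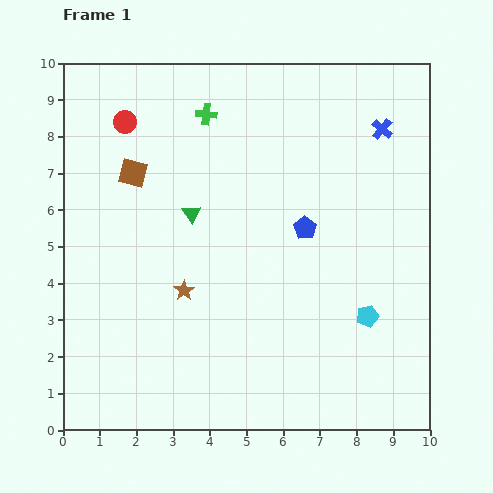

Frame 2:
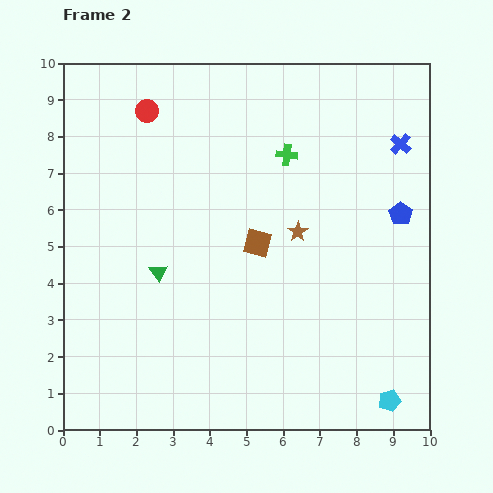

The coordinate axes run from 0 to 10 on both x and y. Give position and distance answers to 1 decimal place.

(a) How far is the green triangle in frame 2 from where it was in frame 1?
1.8

The green triangle moved from (3.5, 5.9) to (2.6, 4.3), a distance of √(0.9² + 1.6²) ≈ 1.8.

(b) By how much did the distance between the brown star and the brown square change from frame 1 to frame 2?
-2.4

Distance in frame 1: 3.5. Distance in frame 2: 1.1.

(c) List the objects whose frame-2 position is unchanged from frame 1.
none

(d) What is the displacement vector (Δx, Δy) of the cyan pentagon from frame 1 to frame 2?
(0.6, -2.3)

The cyan pentagon was at (8.3, 3.1) in frame 1 and (8.9, 0.8) in frame 2.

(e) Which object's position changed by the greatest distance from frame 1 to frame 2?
the brown square

(moved 3.9; next 3.5)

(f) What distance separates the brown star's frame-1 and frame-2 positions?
3.5

The brown star moved from (3.3, 3.8) to (6.4, 5.4), a distance of √(3.1² + 1.6²) ≈ 3.5.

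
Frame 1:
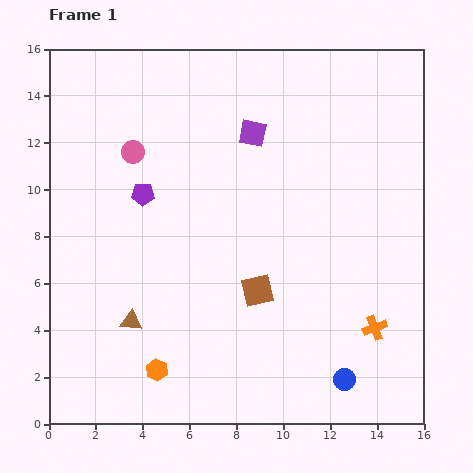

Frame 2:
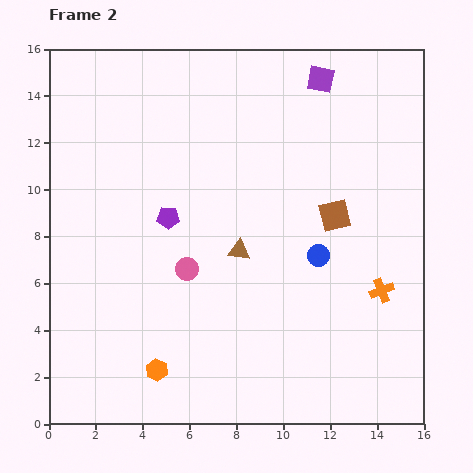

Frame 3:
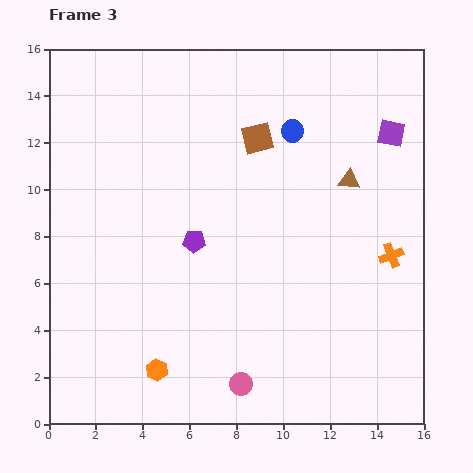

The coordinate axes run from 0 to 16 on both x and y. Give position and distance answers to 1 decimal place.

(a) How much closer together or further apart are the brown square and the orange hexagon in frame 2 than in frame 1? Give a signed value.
+4.6

Distance in frame 1: 5.5. Distance in frame 2: 10.1.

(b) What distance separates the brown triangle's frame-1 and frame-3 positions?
11.1

The brown triangle moved from (3.5, 4.4) to (12.8, 10.4), a distance of √(9.3² + 6.0²) ≈ 11.1.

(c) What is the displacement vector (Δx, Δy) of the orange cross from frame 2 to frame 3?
(0.4, 1.5)

The orange cross was at (14.2, 5.7) in frame 2 and (14.6, 7.2) in frame 3.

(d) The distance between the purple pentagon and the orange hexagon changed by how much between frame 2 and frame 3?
-0.8

Distance in frame 2: 6.5. Distance in frame 3: 5.7.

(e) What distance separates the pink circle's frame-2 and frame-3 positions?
5.4

The pink circle moved from (5.9, 6.6) to (8.2, 1.7), a distance of √(2.3² + 4.9²) ≈ 5.4.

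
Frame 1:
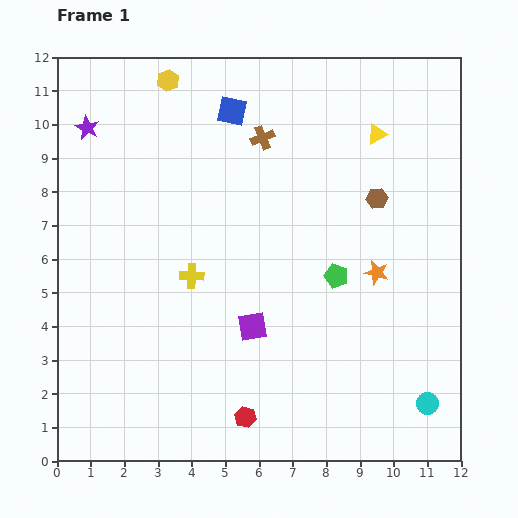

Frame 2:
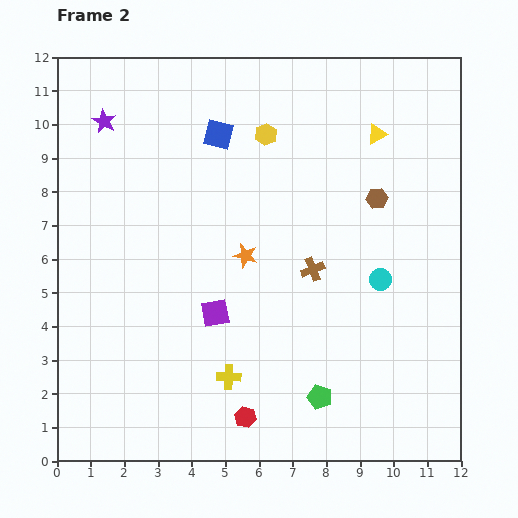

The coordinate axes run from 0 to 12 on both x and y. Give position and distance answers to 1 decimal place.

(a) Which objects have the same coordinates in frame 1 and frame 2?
the red hexagon, the yellow triangle, the brown hexagon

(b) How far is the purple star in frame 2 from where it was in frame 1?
0.5

The purple star moved from (0.9, 9.9) to (1.4, 10.1), a distance of √(0.5² + 0.2²) ≈ 0.5.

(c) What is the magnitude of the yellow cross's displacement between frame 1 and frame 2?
3.2

The yellow cross moved from (4.0, 5.5) to (5.1, 2.5), a distance of √(1.1² + 3.0²) ≈ 3.2.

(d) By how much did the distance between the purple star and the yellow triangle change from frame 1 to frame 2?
-0.5

Distance in frame 1: 8.6. Distance in frame 2: 8.1.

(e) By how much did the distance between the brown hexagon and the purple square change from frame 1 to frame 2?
+0.6

Distance in frame 1: 5.3. Distance in frame 2: 5.9.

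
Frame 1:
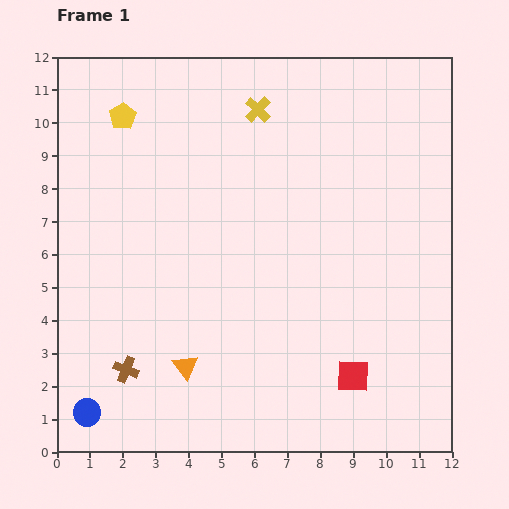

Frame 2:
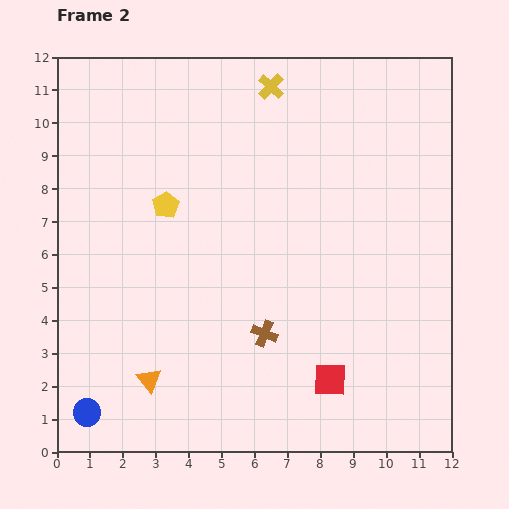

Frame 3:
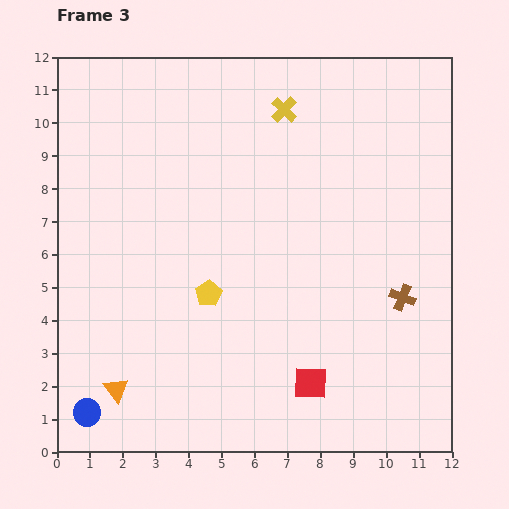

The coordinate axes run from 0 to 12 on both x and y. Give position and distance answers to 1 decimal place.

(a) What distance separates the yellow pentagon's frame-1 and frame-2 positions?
3.0

The yellow pentagon moved from (2.0, 10.2) to (3.3, 7.5), a distance of √(1.3² + 2.7²) ≈ 3.0.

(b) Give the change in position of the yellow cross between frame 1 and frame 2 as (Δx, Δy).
(0.4, 0.7)

The yellow cross was at (6.1, 10.4) in frame 1 and (6.5, 11.1) in frame 2.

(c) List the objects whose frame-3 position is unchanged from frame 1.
the blue circle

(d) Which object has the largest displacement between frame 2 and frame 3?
the brown cross

(moved 4.3; next 3.0)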